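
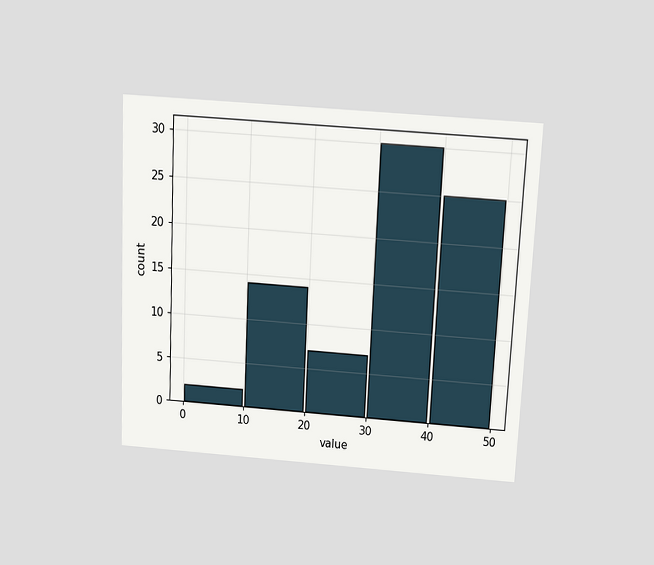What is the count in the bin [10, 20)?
14

The chart is tilted about 3° clockwise and viewed slightly from above. The [10, 20) bin has height 14.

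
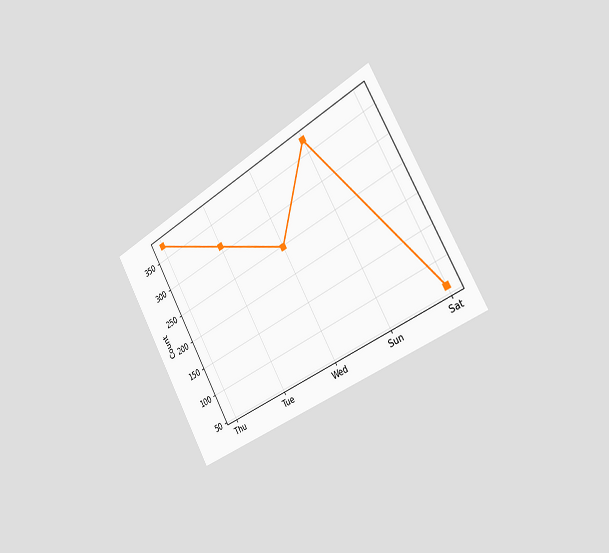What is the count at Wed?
248

The chart is tilted about 30° counter-clockwise and viewed slightly from the right. At Wed, the line is at 248.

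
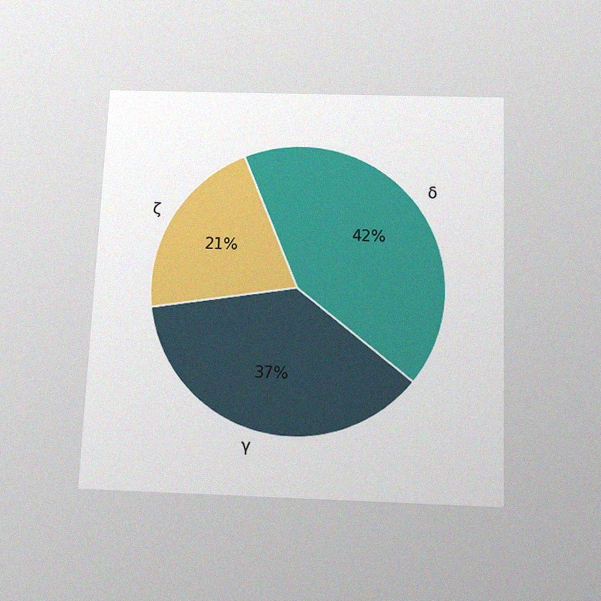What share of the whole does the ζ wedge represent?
21%

The chart is tilted about 2° clockwise and viewed slightly from below, with some photo noise. The ζ slice takes up 21% of the pie.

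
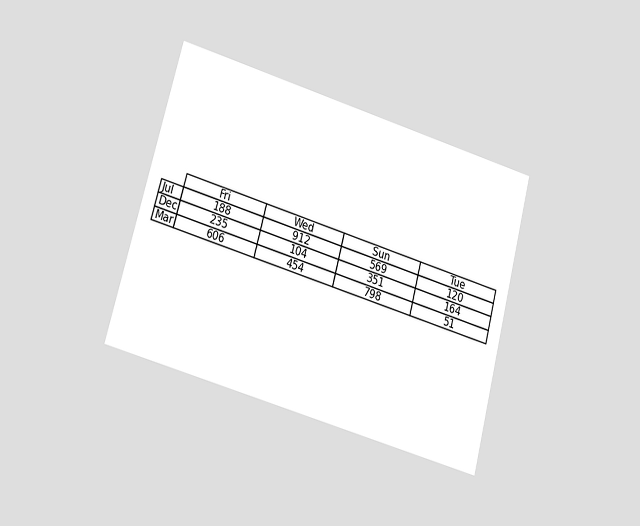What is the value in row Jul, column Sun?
569

The chart is tilted about 15° clockwise and viewed at a slight angle. The (Jul, Sun) cell reads 569.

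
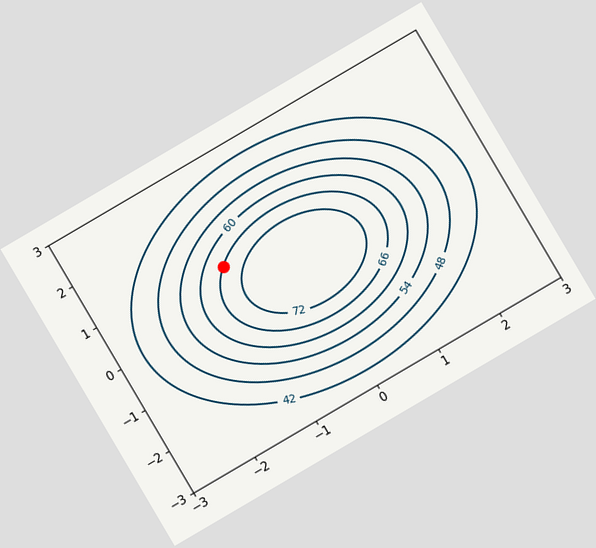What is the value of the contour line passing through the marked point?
66

The chart is tilted about 30° counter-clockwise. The marked point sits on the contour labelled 66.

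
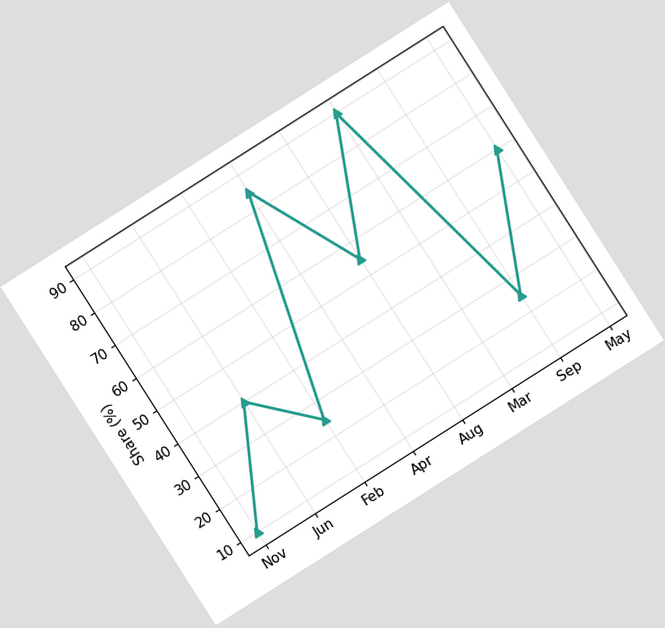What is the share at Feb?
The chart is tilted about 32° counter-clockwise. At Feb, the line is at 25%.

25%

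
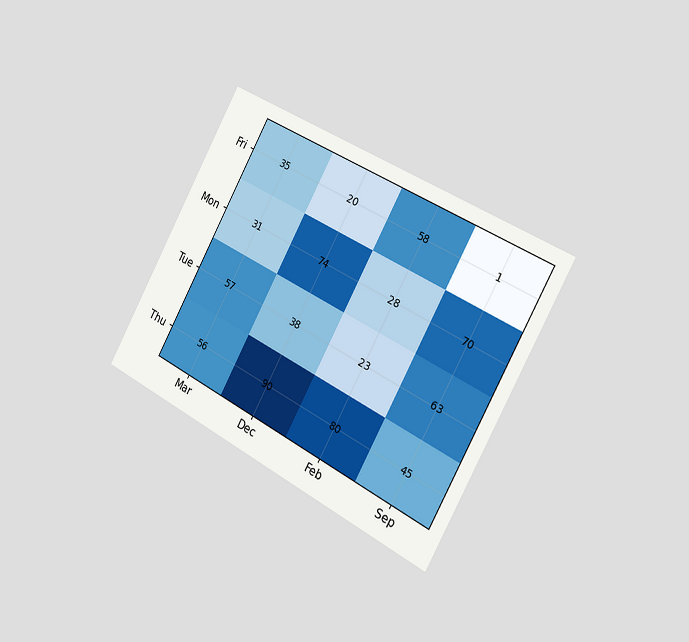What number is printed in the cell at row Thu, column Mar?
56

The chart is tilted about 29° clockwise and viewed slightly from the right. The (Thu, Mar) cell reads 56.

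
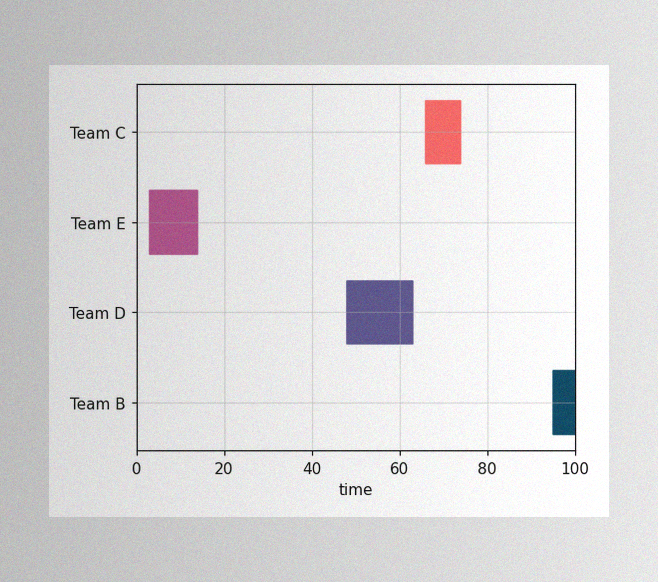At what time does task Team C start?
The image has some photo noise and uneven lighting. The Team C bar begins at t=66.

66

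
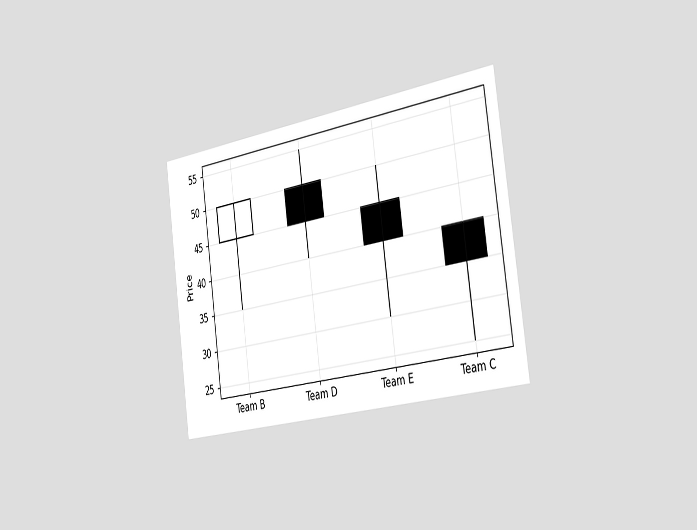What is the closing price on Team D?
The chart is tilted about 8° counter-clockwise and viewed slightly from the right. The Team D candle closes at 45.

45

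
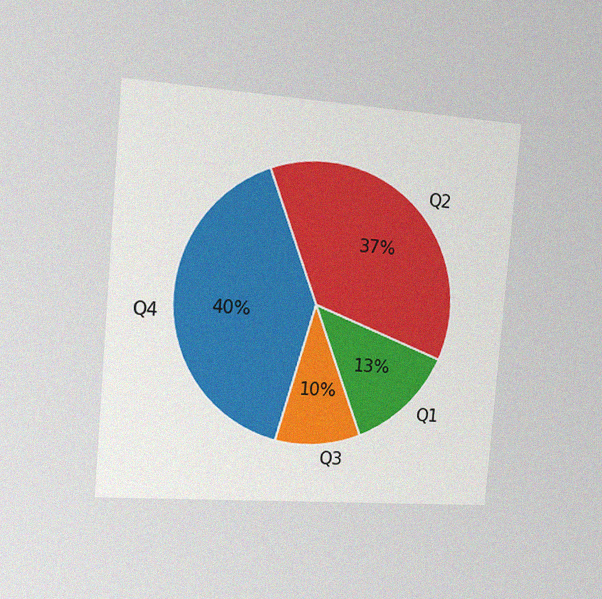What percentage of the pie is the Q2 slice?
37%

The chart is tilted about 5° clockwise and viewed slightly from the left, with some photo noise. The Q2 slice takes up 37% of the pie.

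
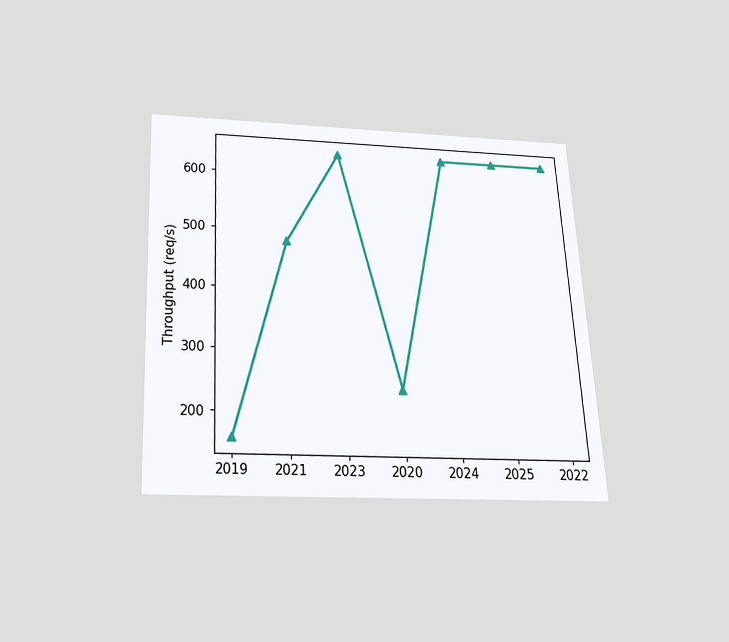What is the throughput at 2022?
The chart is tilted about 3° counter-clockwise and viewed slightly from below. At 2022, the line is at 640req/s.

640req/s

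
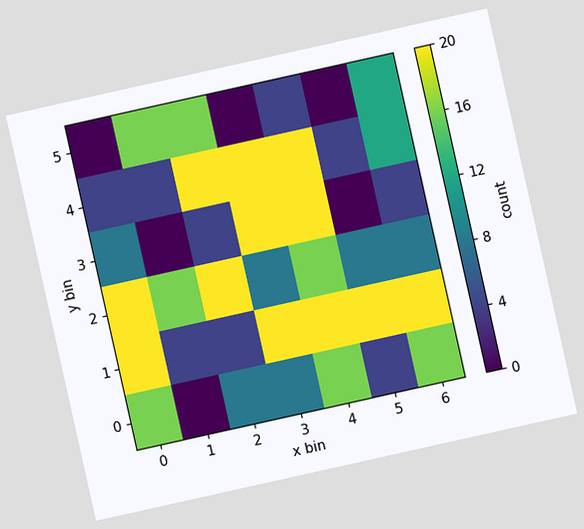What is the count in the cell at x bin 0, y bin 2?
The chart is tilted about 13° counter-clockwise. Matching the cell (0, 2) against the colorbar gives 20.

20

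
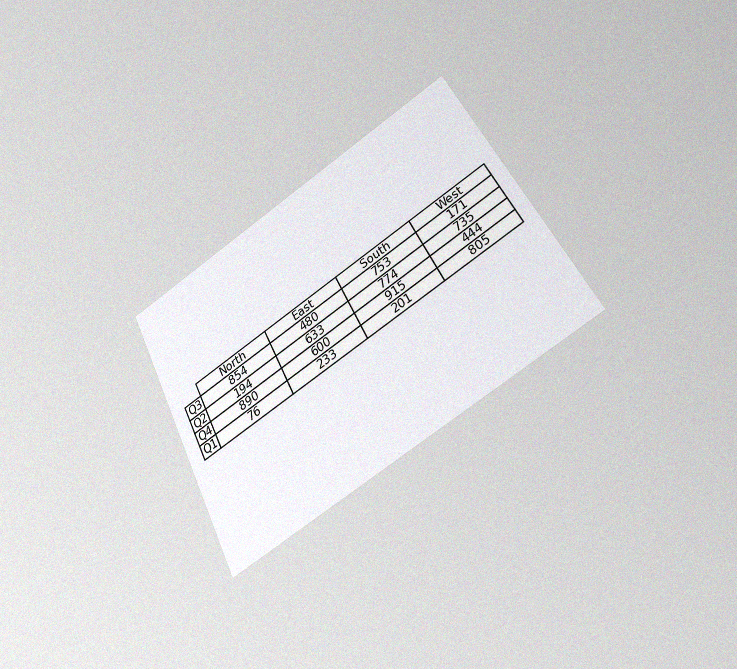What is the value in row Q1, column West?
805

The chart is tilted about 28° counter-clockwise and viewed at a slight angle, with some photo noise. The (Q1, West) cell reads 805.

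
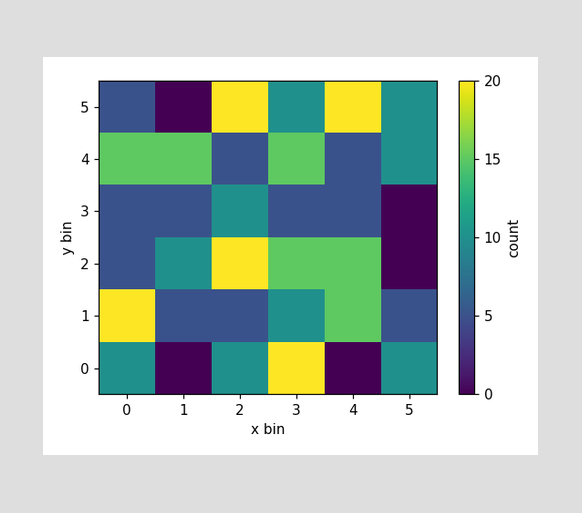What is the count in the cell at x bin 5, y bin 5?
Matching the cell (5, 5) against the colorbar gives 10.

10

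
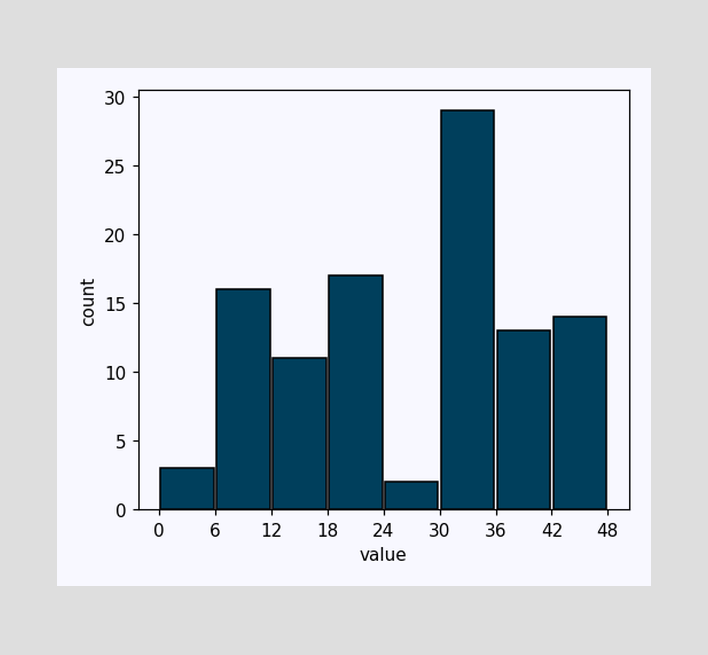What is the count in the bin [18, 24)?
The [18, 24) bin has height 17.

17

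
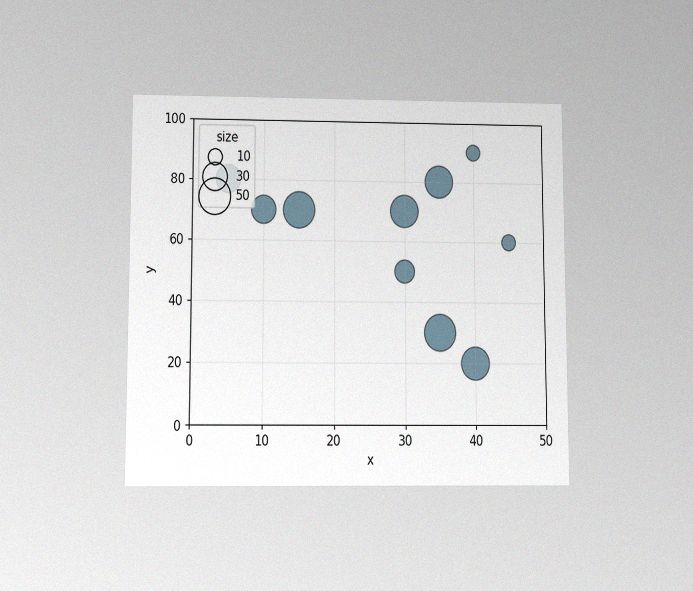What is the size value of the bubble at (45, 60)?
The chart is viewed slightly from below, with some photo noise. Matching the bubble at (45, 60) against the size legend gives 10.

10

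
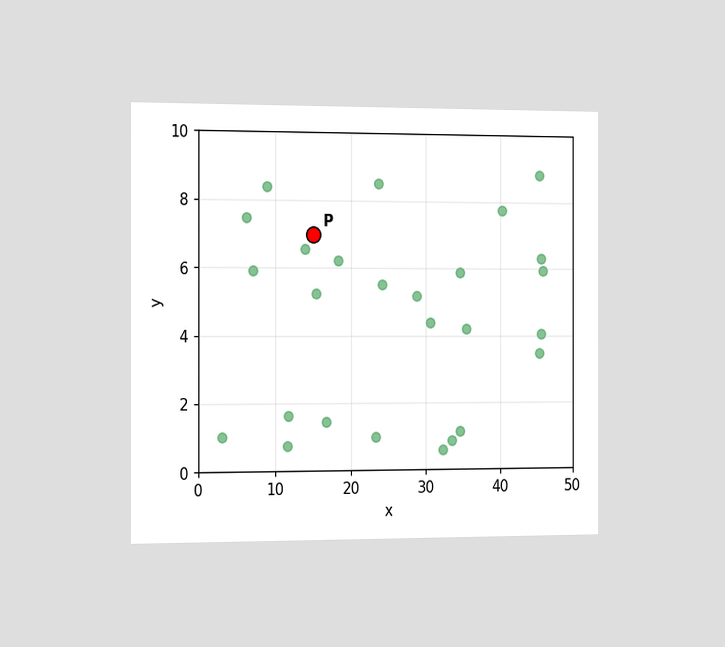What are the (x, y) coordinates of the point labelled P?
The chart is viewed slightly from the left. Following the gridlines from P to each axis, P sits at (15, 7).

(15, 7)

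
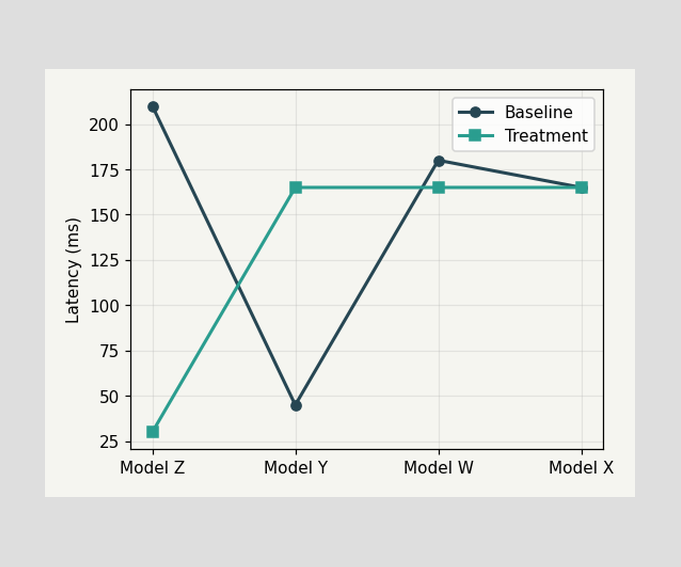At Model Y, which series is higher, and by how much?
At Model Y, Treatment sits above the other line by 120ms.

Treatment, by 120ms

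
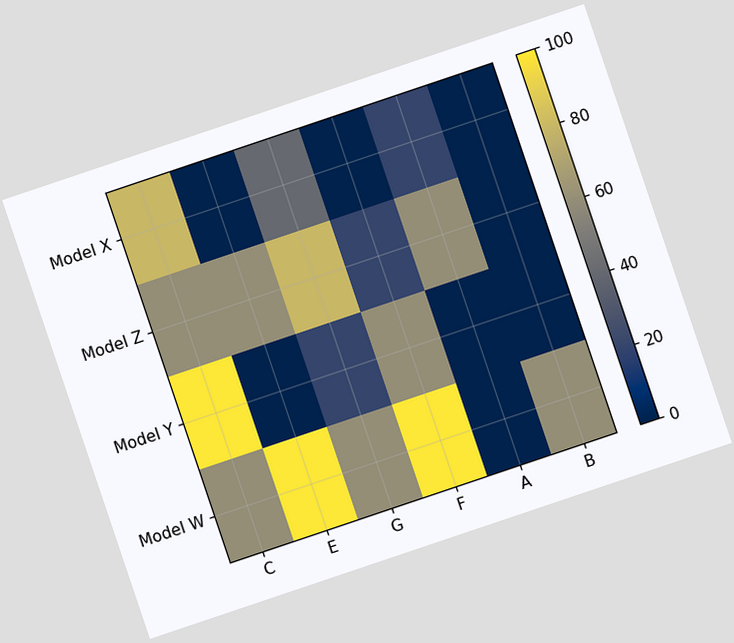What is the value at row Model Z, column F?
The chart is tilted about 19° counter-clockwise. Matching cell (Model Z, F) against the colorbar gives 20.

20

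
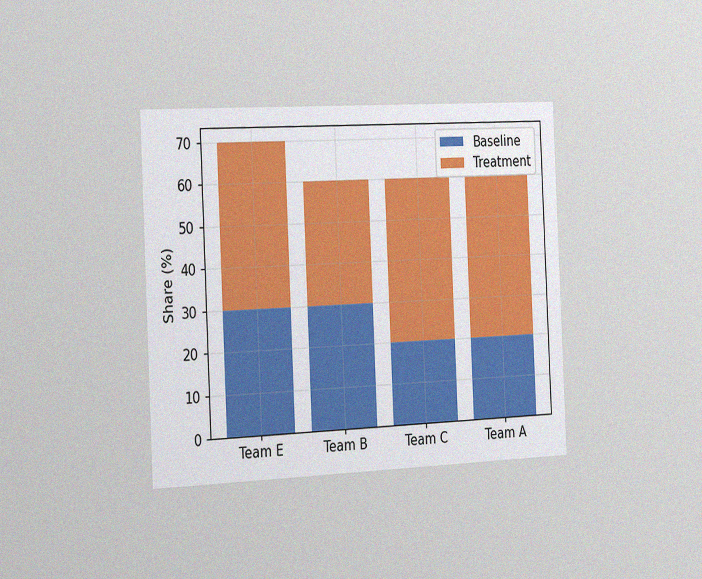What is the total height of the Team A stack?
60%

The chart is tilted about 3° counter-clockwise and viewed slightly from the left, with some photo noise. The Team A stack's top reaches 60% on the y-axis.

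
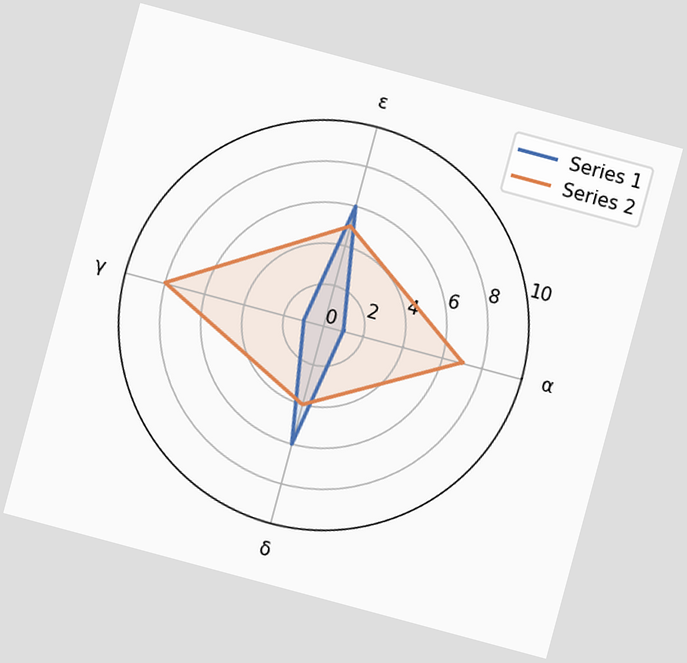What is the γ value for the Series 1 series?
The chart is tilted about 15° clockwise. On the γ axis, Series 1 reaches 1.

1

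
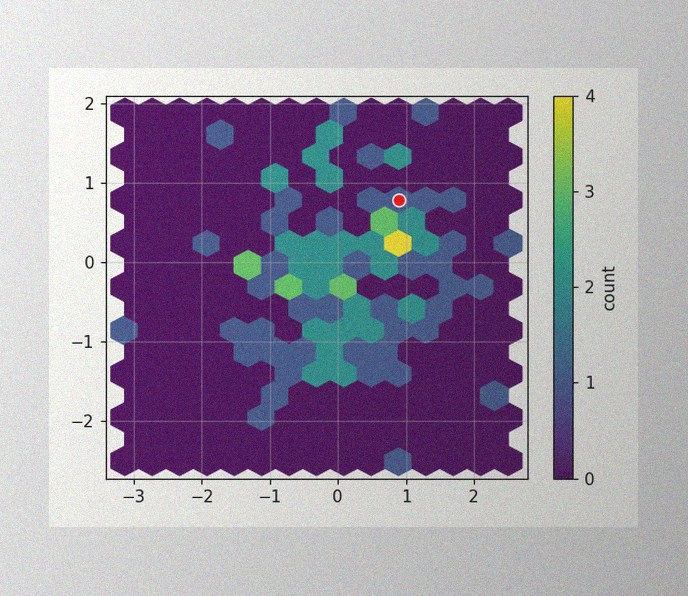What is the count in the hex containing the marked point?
1

The image has some photo noise and uneven lighting. The marked hex reads 1 on the colorbar.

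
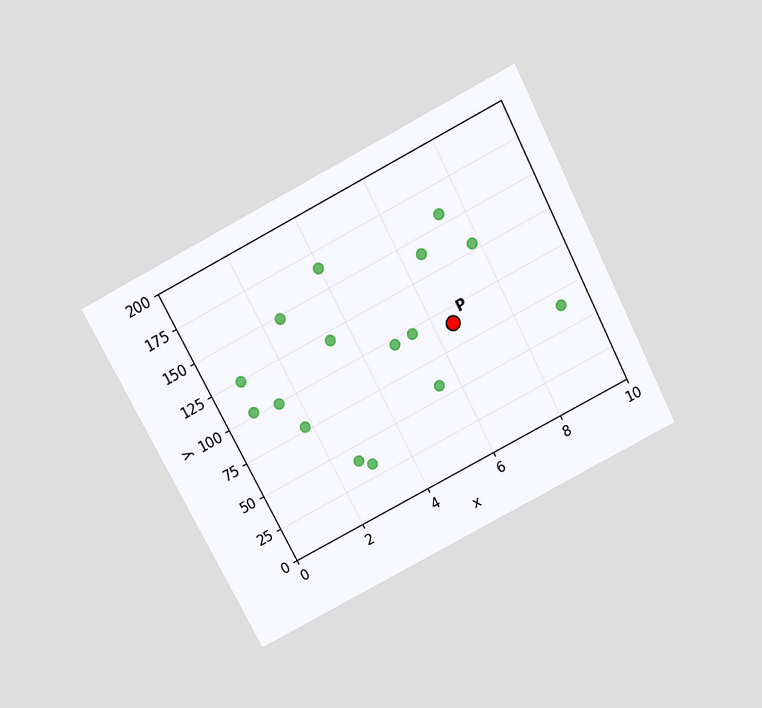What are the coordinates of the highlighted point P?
The chart is tilted about 27° counter-clockwise and viewed slightly from above. Following the gridlines from P to each axis, P sits at (6.5, 90).

(6.5, 90)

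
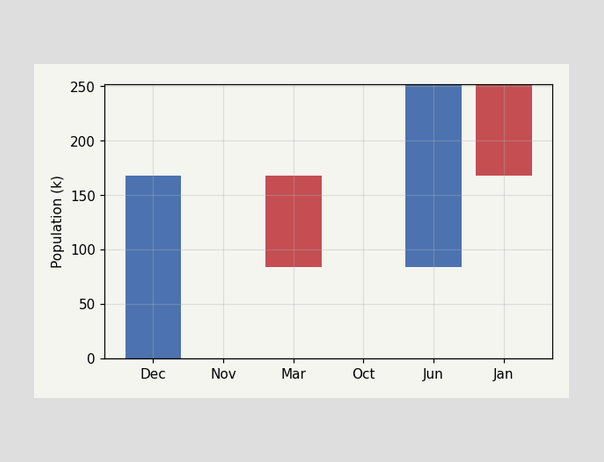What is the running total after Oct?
After Oct the running total reaches 84k.

84k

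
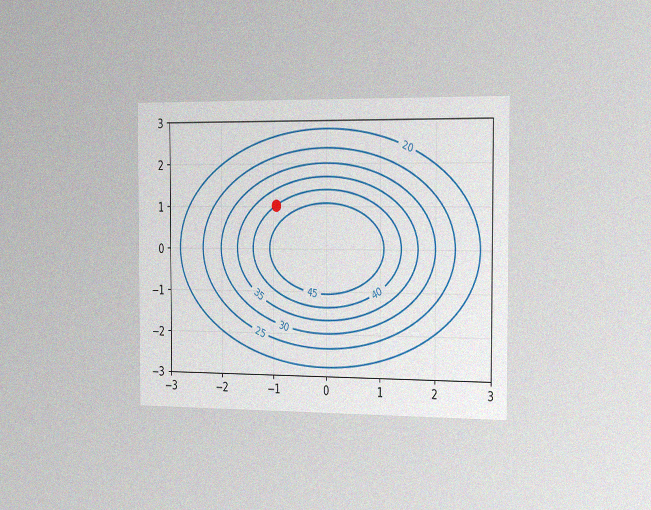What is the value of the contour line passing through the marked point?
The chart is viewed slightly from the right, with some photo noise. The marked point sits on the contour labelled 40.

40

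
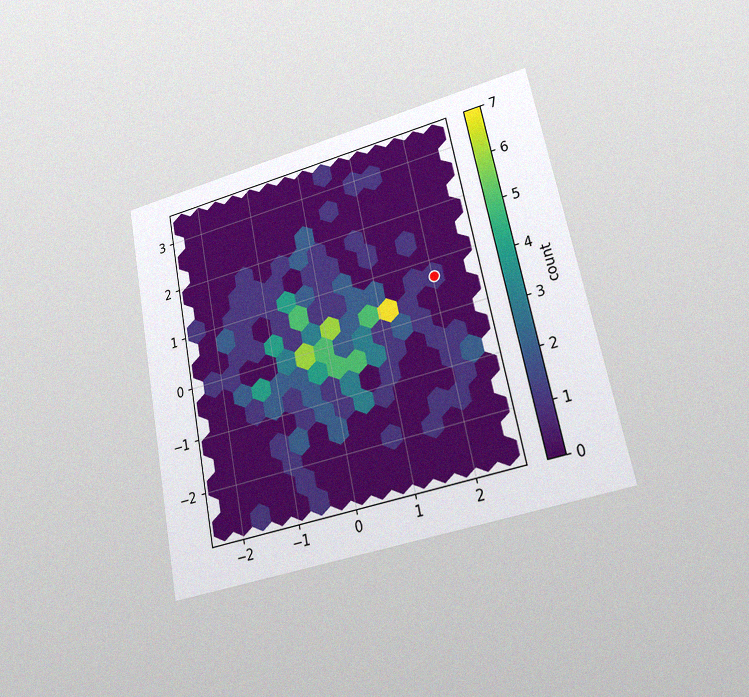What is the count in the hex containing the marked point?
1

The chart is tilted about 11° counter-clockwise and viewed at a slight angle, with some photo noise. The marked hex reads 1 on the colorbar.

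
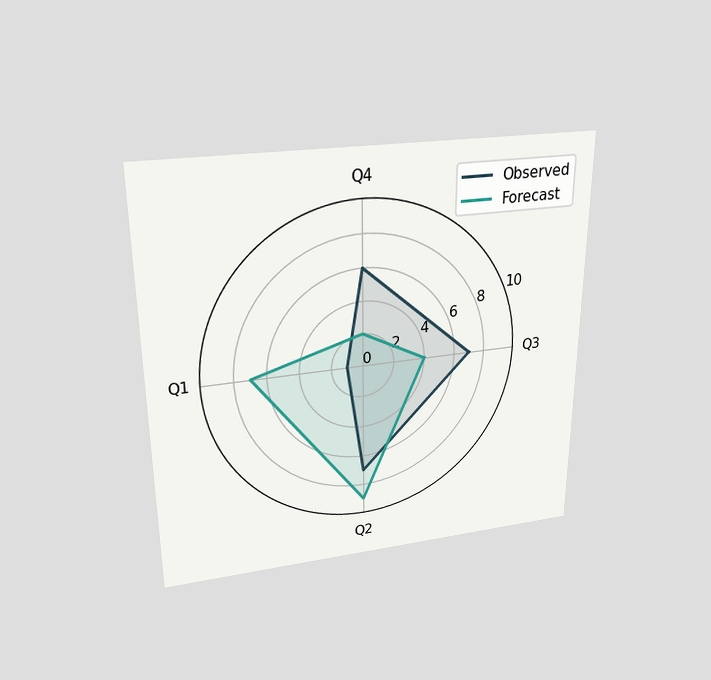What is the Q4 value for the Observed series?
The chart is viewed slightly from above. On the Q4 axis, Observed reaches 6.

6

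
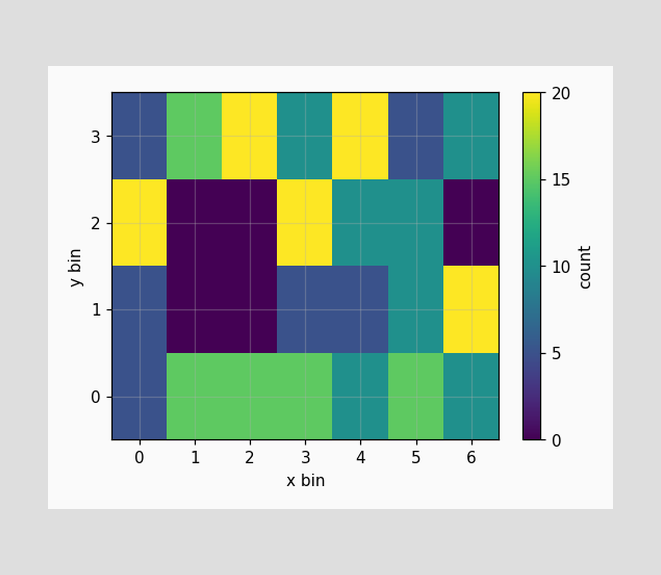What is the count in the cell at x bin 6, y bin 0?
Matching the cell (6, 0) against the colorbar gives 10.

10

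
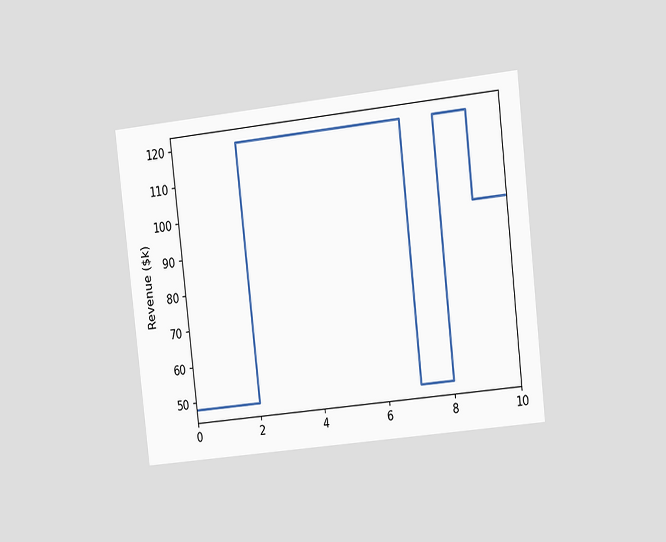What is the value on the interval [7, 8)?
$48k

The chart is tilted about 6° counter-clockwise and viewed at a slight angle. On [7, 8) the step sits at $48k.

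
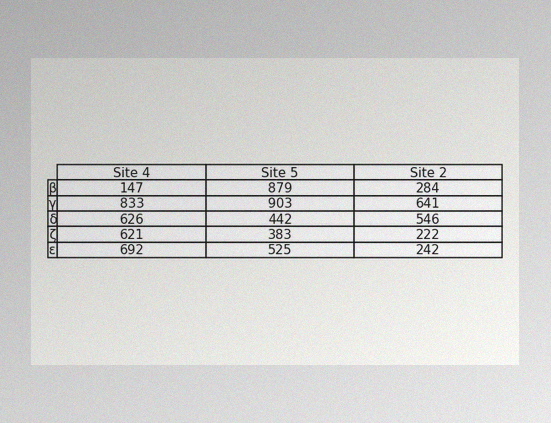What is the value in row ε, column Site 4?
692

The image has some photo noise and uneven lighting. The (ε, Site 4) cell reads 692.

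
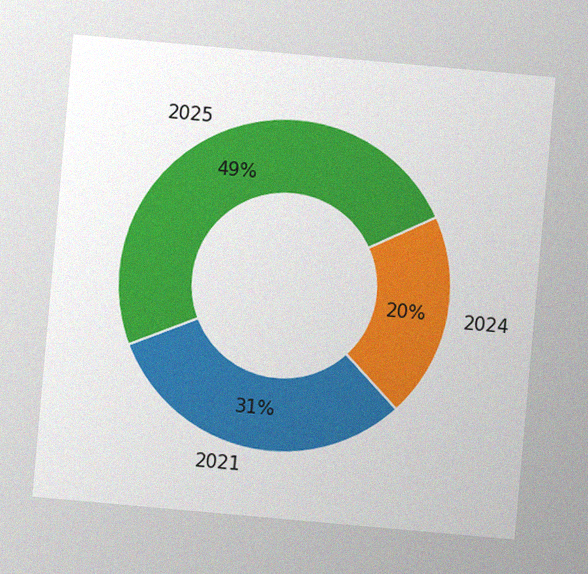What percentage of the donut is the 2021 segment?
31%

The chart is tilted about 5° clockwise, with some photo noise. The 2021 segment takes up 31% of the ring.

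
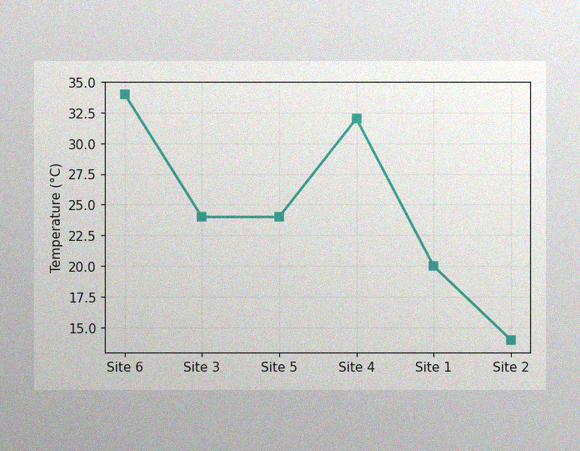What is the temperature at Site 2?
The image has some photo noise and uneven lighting. At Site 2, the line is at 14°C.

14°C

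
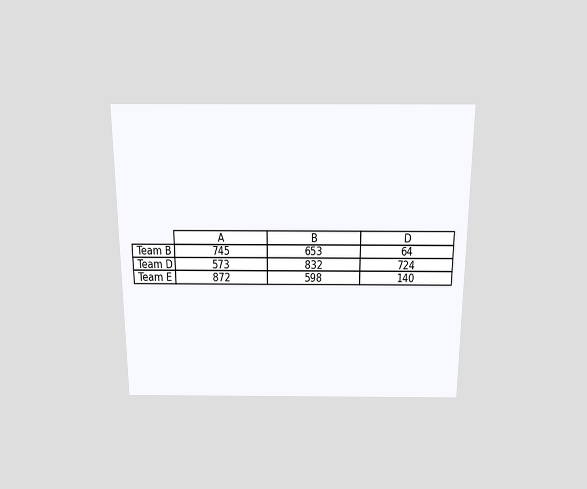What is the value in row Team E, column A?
The chart is viewed slightly from above. The (Team E, A) cell reads 872.

872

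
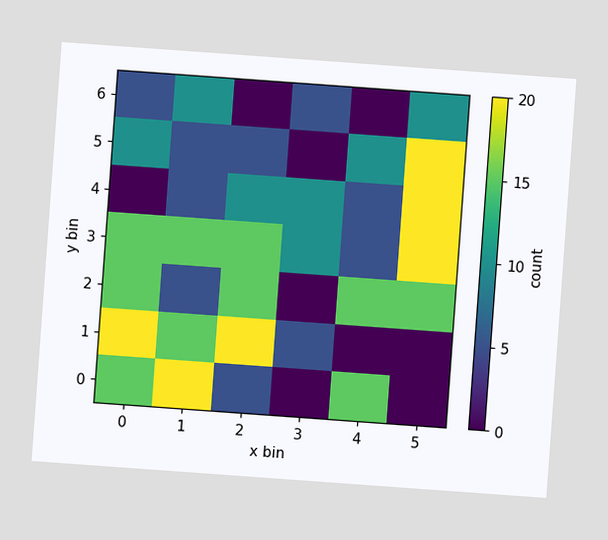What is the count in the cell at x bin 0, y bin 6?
5

The chart is tilted about 4° clockwise. Matching the cell (0, 6) against the colorbar gives 5.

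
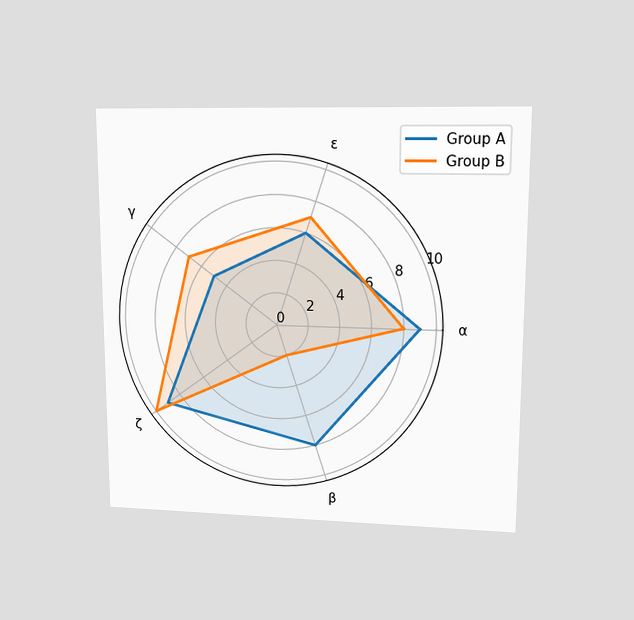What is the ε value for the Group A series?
6

The chart is viewed at a slight angle. On the ε axis, Group A reaches 6.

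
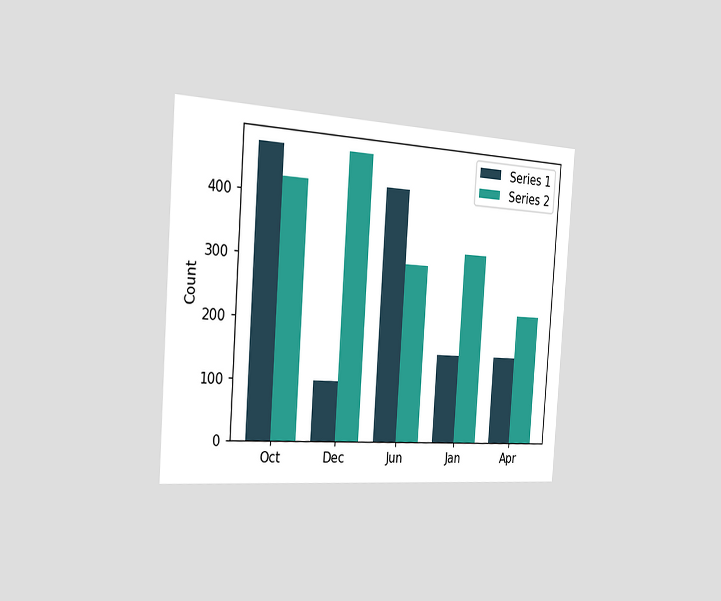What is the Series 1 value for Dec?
The chart is tilted about 4° clockwise and viewed slightly from the left. The Series 1 bar at Dec reaches 100 on the y-axis.

100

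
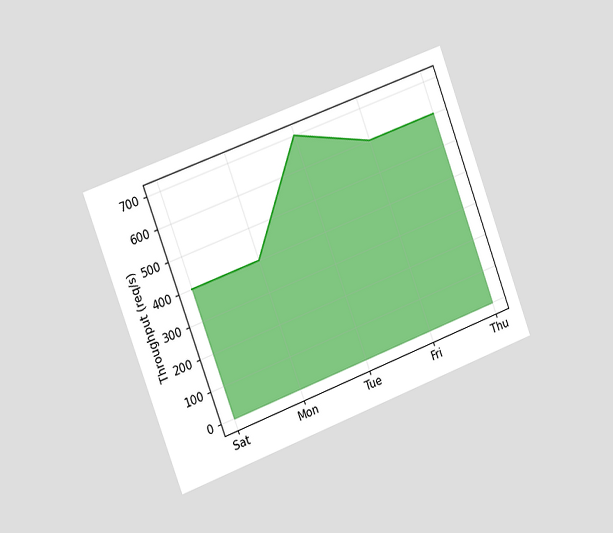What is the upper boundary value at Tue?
700req/s

The chart is tilted about 20° counter-clockwise and viewed slightly from the left. At Tue the upper boundary is at 700req/s.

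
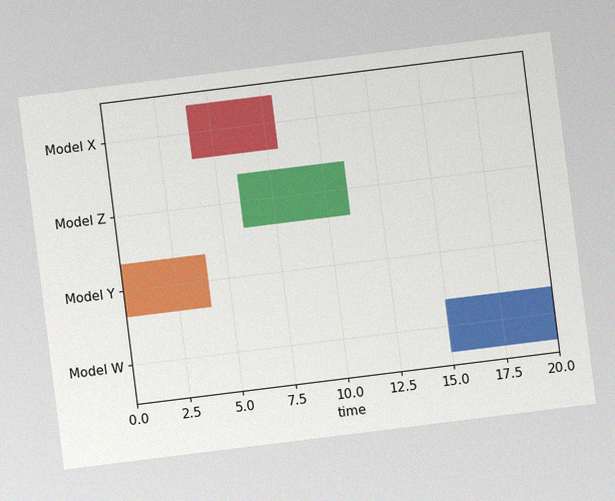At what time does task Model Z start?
The chart is tilted about 7° counter-clockwise, with some photo noise. The Model Z bar begins at t=6.

6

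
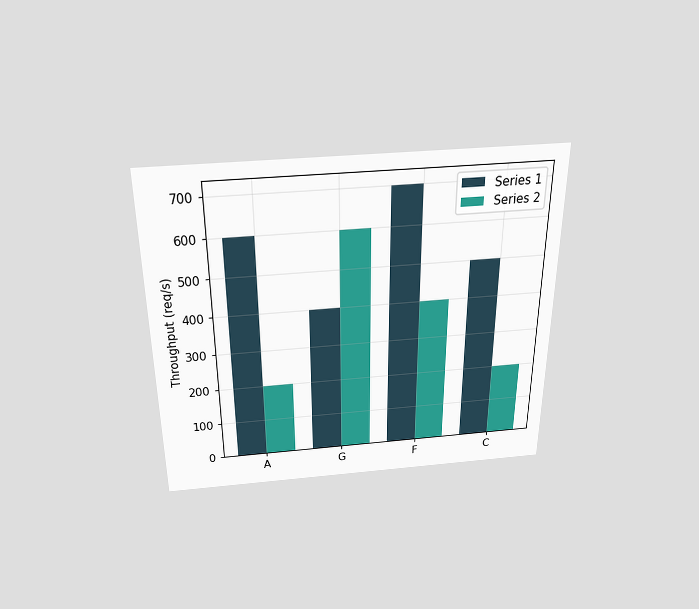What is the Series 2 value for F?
The chart is viewed slightly from above. The Series 2 bar at F reaches 400req/s on the y-axis.

400req/s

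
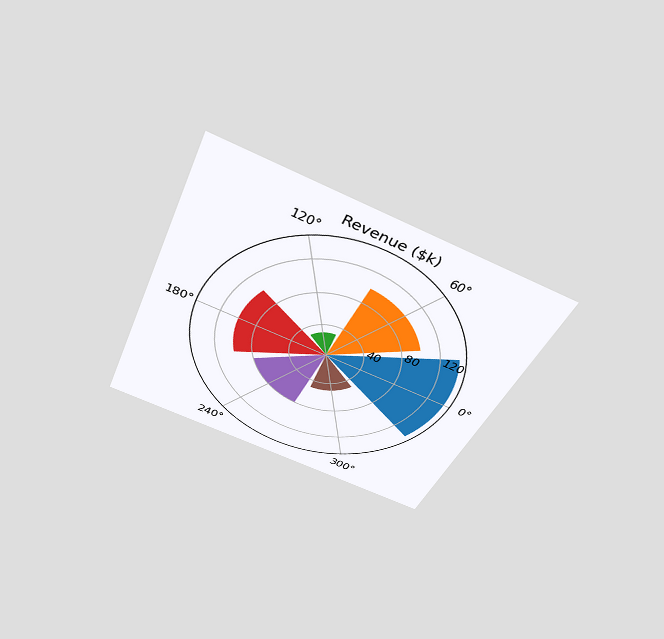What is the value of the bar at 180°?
The chart is tilted about 23° clockwise and viewed slightly from above. The bar at 180° reaches $100k on the radial axis.

$100k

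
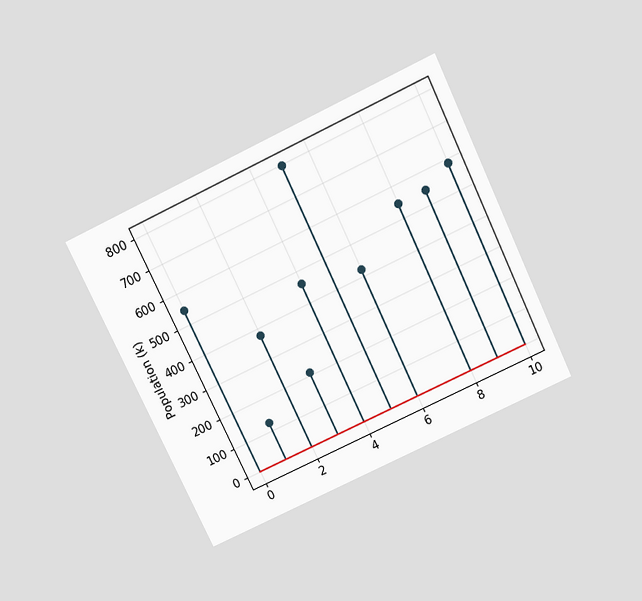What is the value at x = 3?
210k

The chart is tilted about 25° counter-clockwise and viewed slightly from above. The stem at x=3 reaches 210k.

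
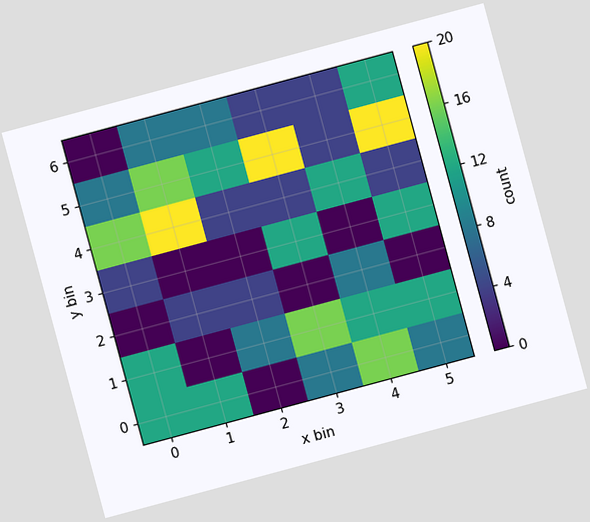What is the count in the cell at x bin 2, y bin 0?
The chart is tilted about 15° counter-clockwise. Matching the cell (2, 0) against the colorbar gives 0.

0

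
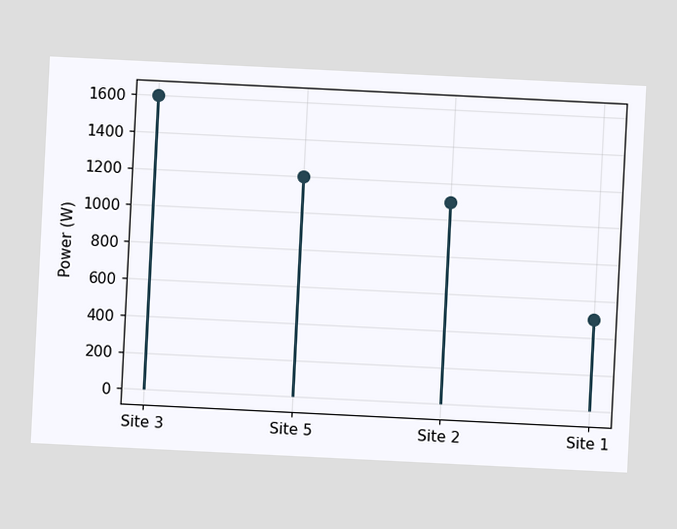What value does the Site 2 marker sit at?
1100W

The chart is tilted about 3° clockwise. The Site 2 marker sits at 1100W.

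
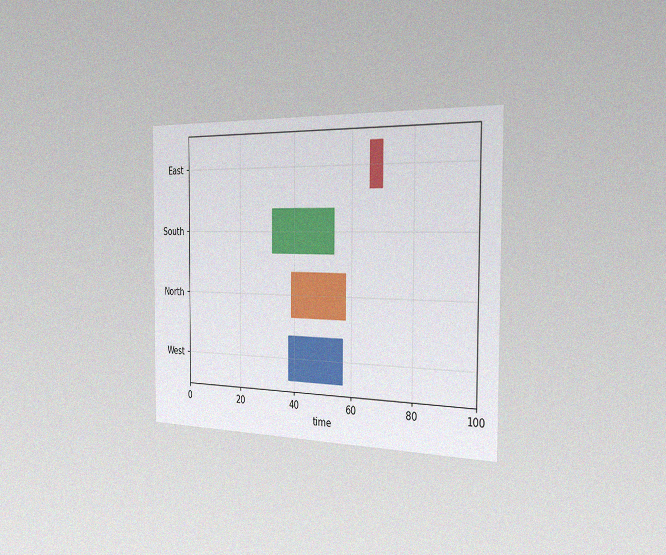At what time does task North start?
39

The chart is viewed slightly from the right, with some photo noise. The North bar begins at t=39.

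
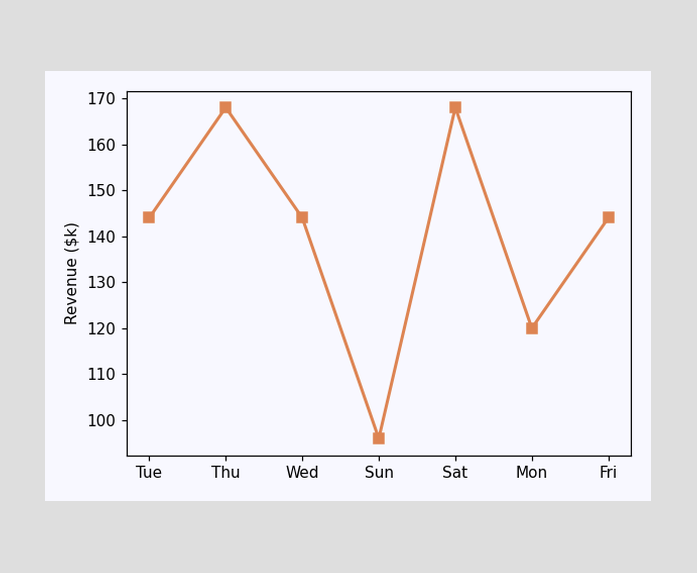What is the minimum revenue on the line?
The lowest point is at Sun, and reading across to the y-axis gives $96k.

$96k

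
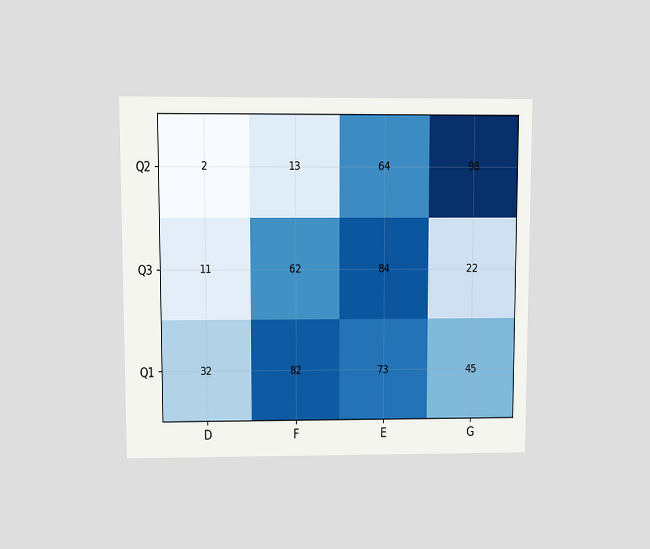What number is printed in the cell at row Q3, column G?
The chart is viewed at a slight angle. The (Q3, G) cell reads 22.

22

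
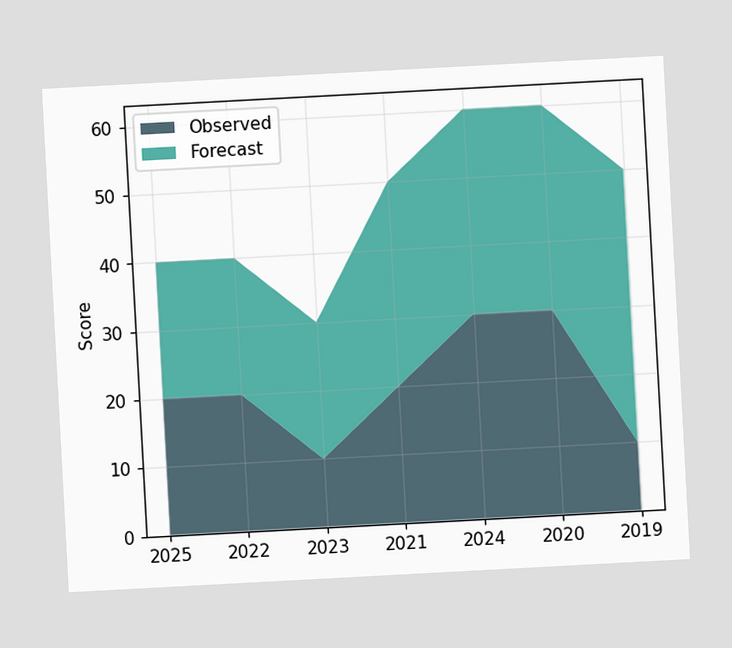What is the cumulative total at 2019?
The chart is tilted about 3° counter-clockwise. The stacked total at 2019 reaches 50.

50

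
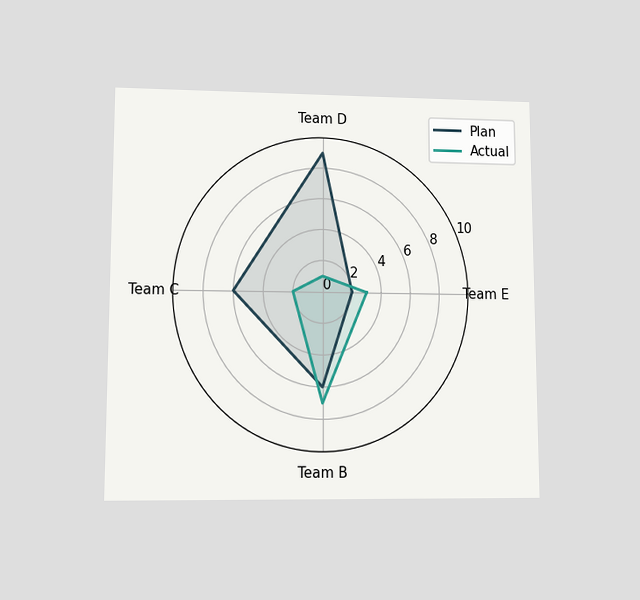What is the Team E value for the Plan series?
2

The chart is viewed at a slight angle. On the Team E axis, Plan reaches 2.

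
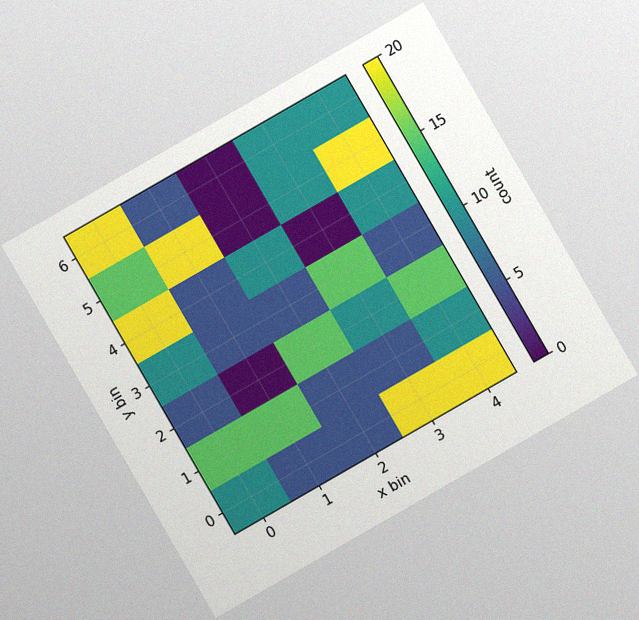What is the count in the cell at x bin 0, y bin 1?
15

The chart is tilted about 30° counter-clockwise, with some photo noise. Matching the cell (0, 1) against the colorbar gives 15.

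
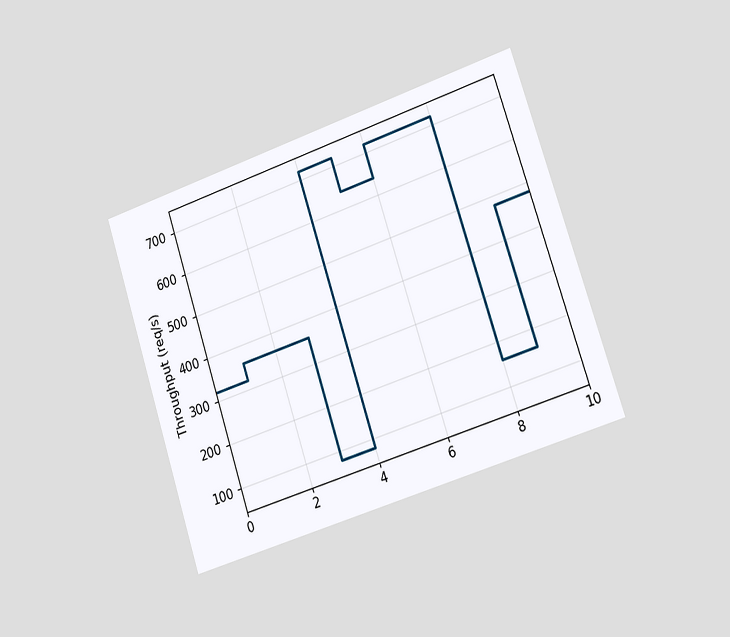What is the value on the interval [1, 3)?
The chart is tilted about 18° counter-clockwise and viewed slightly from the right. On [1, 3) the step sits at 360req/s.

360req/s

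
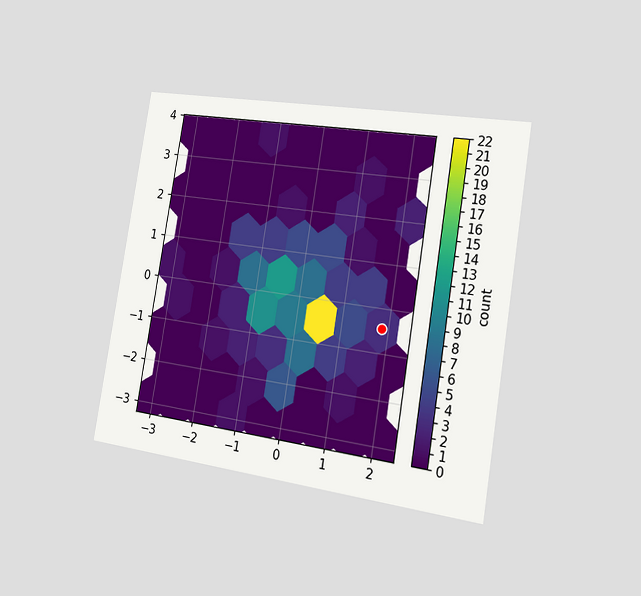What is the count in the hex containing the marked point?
The chart is tilted about 9° clockwise and viewed slightly from the right. The marked hex reads 3 on the colorbar.

3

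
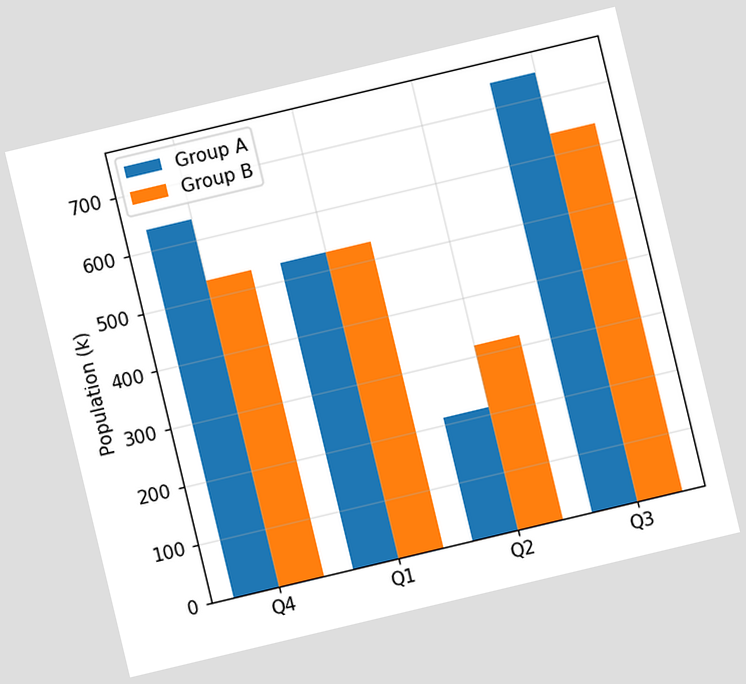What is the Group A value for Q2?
The chart is tilted about 13° counter-clockwise. The Group A bar at Q2 reaches 212k on the y-axis.

212k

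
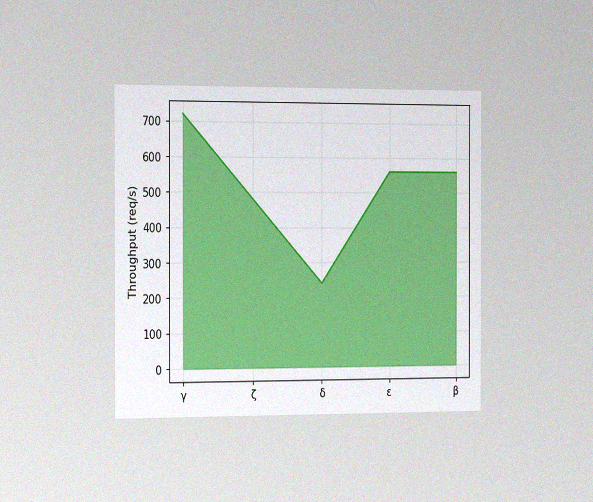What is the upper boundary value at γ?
720req/s

The chart is viewed slightly from the left, with some photo noise. At γ the upper boundary is at 720req/s.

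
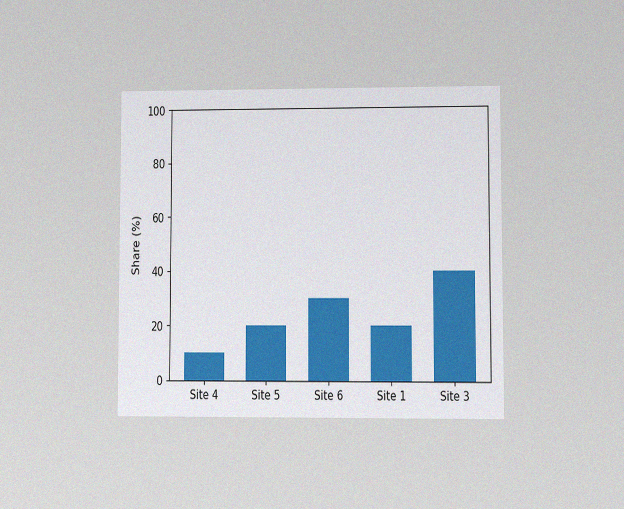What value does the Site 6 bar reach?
30%

The chart is viewed at a slight angle, with some photo noise. Reading along the chart's y-axis, the Site 6 bar reaches 30%.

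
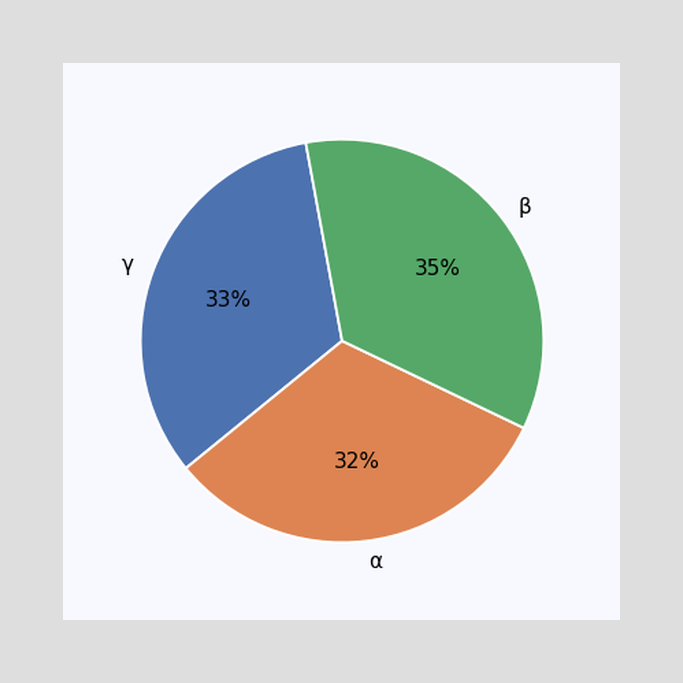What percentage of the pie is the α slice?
32%

The α slice takes up 32% of the pie.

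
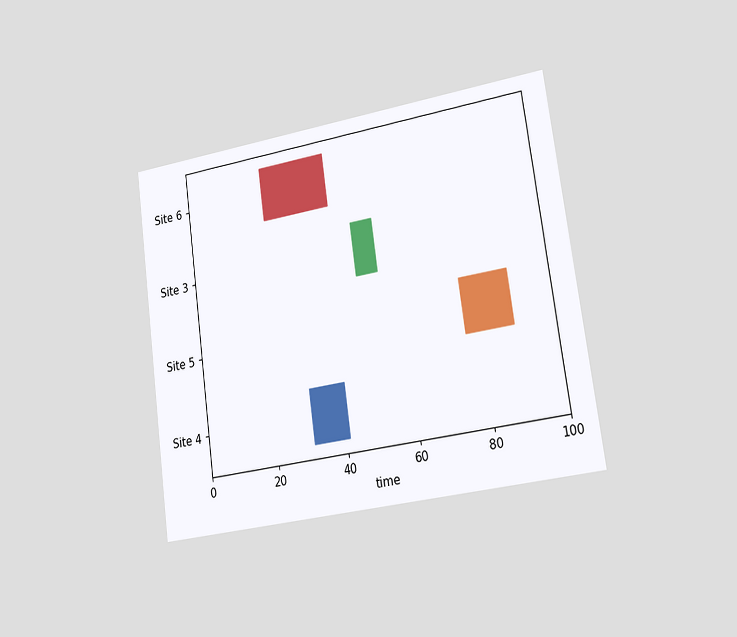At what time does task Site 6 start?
The chart is tilted about 8° counter-clockwise and viewed slightly from the right. The Site 6 bar begins at t=23.

23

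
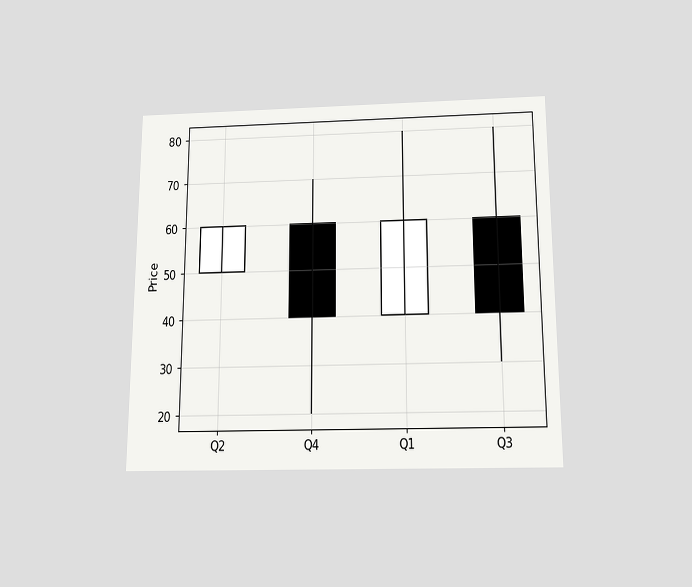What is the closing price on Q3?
The chart is viewed slightly from below. The Q3 candle closes at 40.

40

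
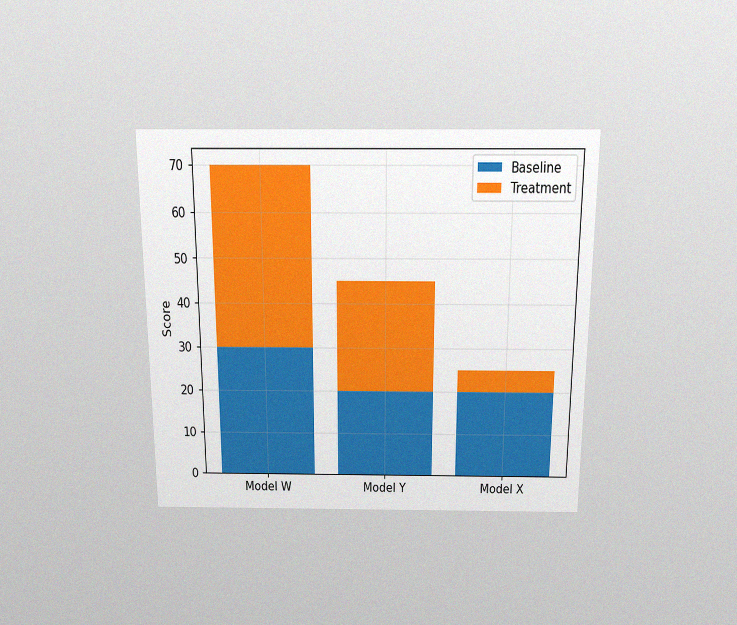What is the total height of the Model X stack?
The chart is viewed slightly from above, with some photo noise. The Model X stack's top reaches 25 on the y-axis.

25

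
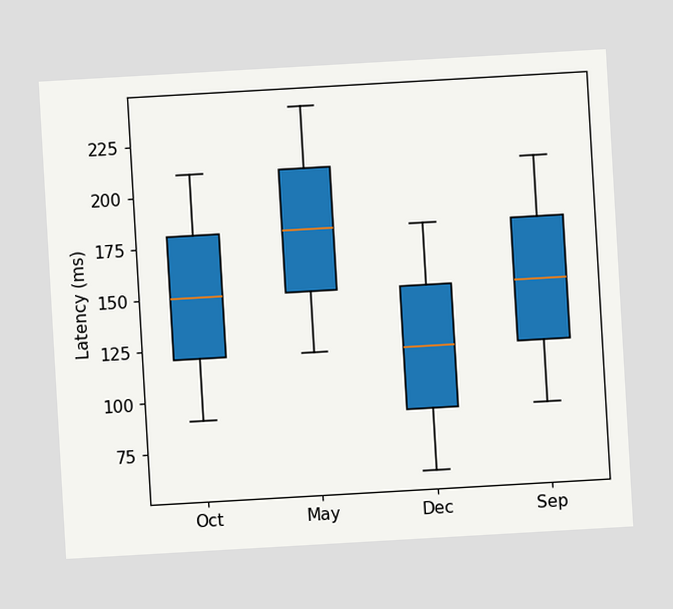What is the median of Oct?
150ms

The chart is tilted about 3° counter-clockwise. The median line in the Oct box sits at 150ms.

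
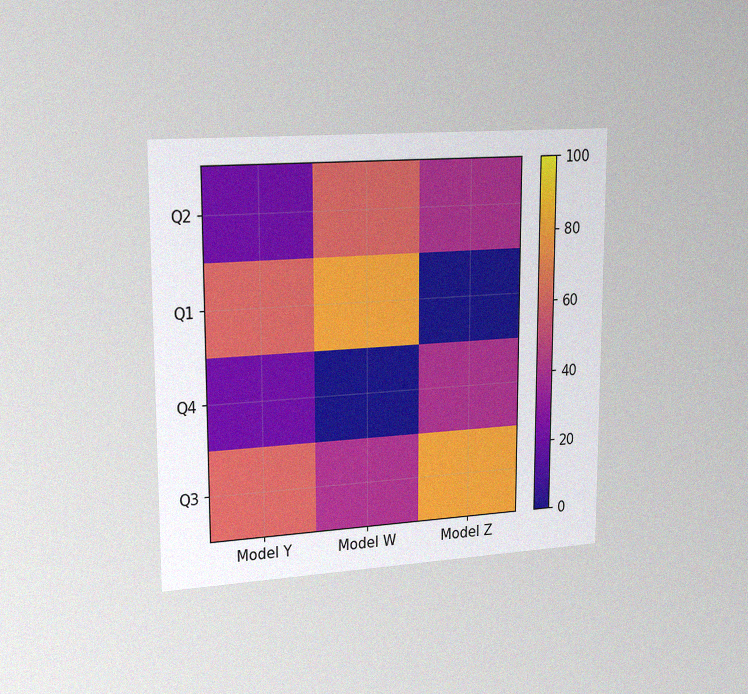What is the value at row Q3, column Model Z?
The chart is viewed slightly from the left, with some photo noise. Matching cell (Q3, Model Z) against the colorbar gives 80.

80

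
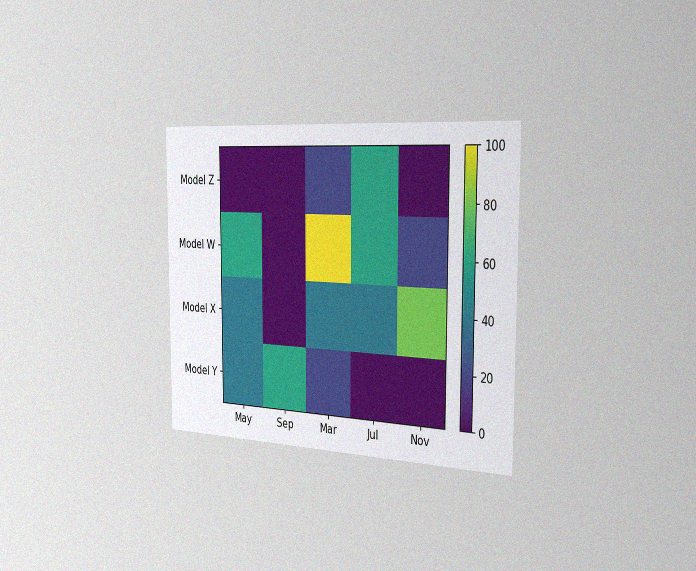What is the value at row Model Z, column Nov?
0

The chart is viewed slightly from the right, with some photo noise. Matching cell (Model Z, Nov) against the colorbar gives 0.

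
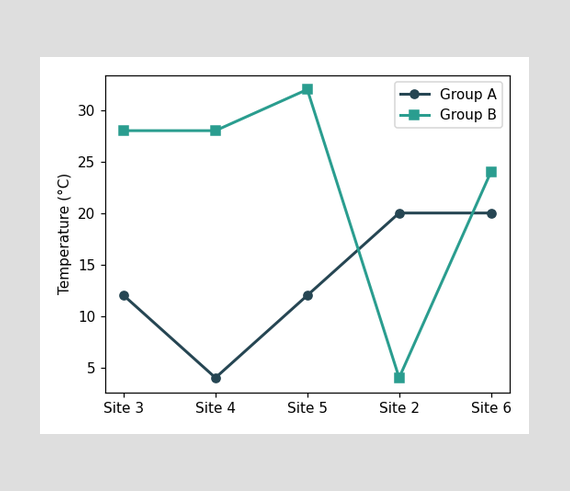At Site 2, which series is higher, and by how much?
Group A, by 16°C

At Site 2, Group A sits above the other line by 16°C.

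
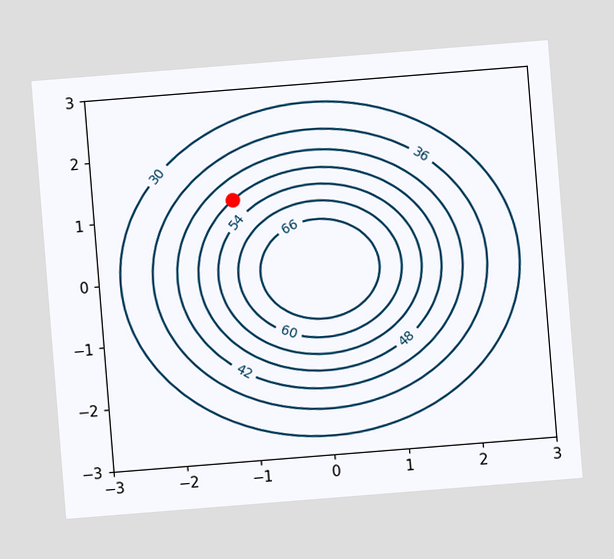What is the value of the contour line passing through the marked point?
48

The chart is tilted about 5° counter-clockwise. The marked point sits on the contour labelled 48.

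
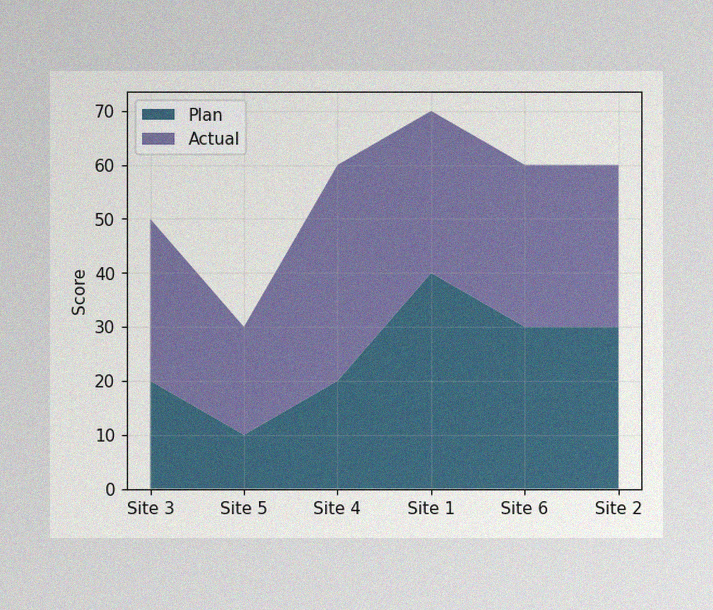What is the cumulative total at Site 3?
The image has some photo noise and uneven lighting. The stacked total at Site 3 reaches 50.

50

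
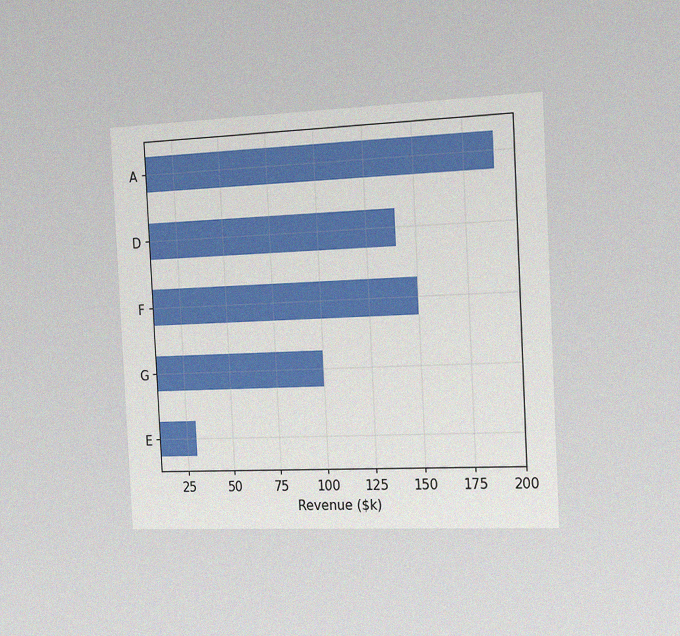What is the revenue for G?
The chart is tilted about 3° counter-clockwise and viewed slightly from the right, with some photo noise. Reading along the chart's x-axis, the G bar reaches $100k.

$100k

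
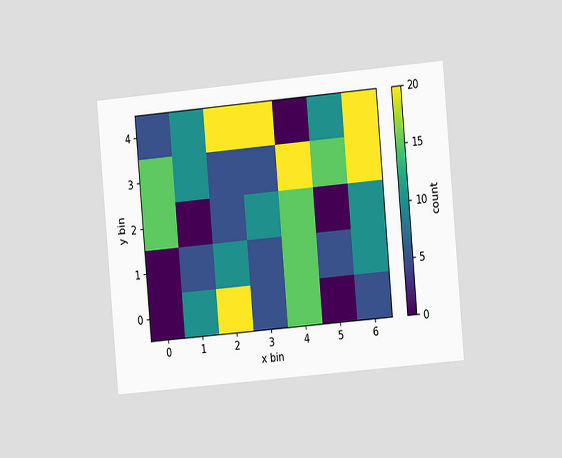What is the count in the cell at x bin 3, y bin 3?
5

The chart is tilted about 5° counter-clockwise and viewed slightly from the right. Matching the cell (3, 3) against the colorbar gives 5.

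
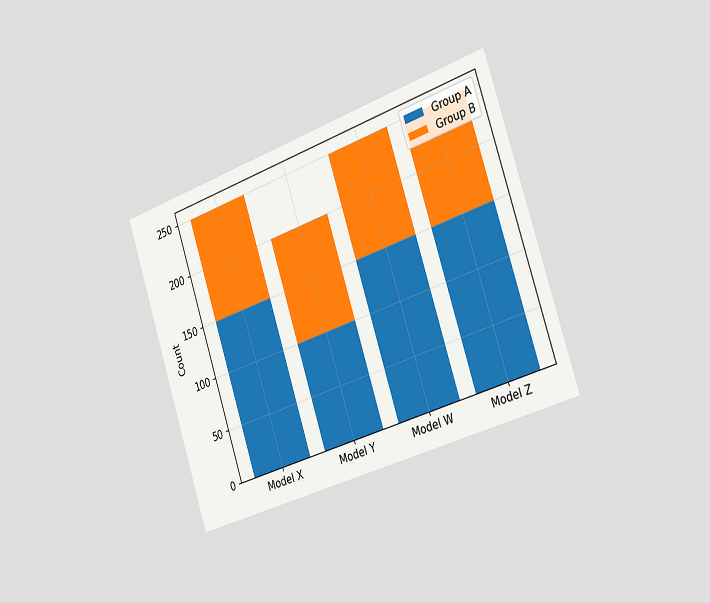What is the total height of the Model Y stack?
200

The chart is tilted about 18° counter-clockwise and viewed slightly from the right. The Model Y stack's top reaches 200 on the y-axis.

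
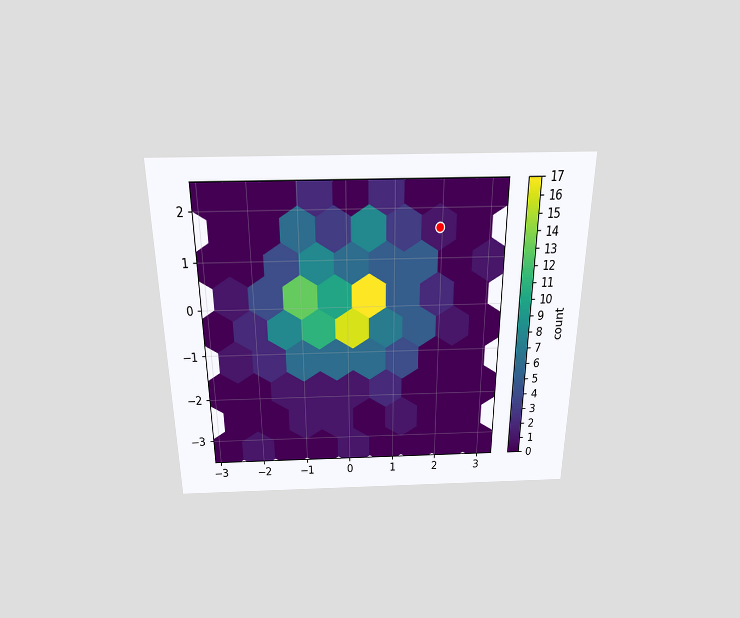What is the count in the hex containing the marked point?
1

The chart is viewed slightly from above. The marked hex reads 1 on the colorbar.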